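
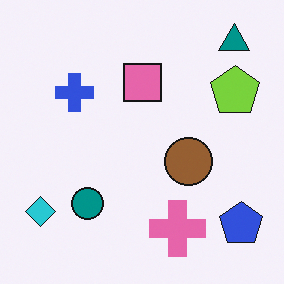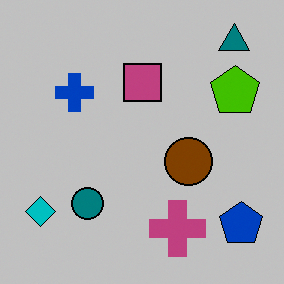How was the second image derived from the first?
The image was aggressively posterized.

Each flat color has snapped to a coarser quantized level — most visibly, the near-white background has dropped to a flat grey.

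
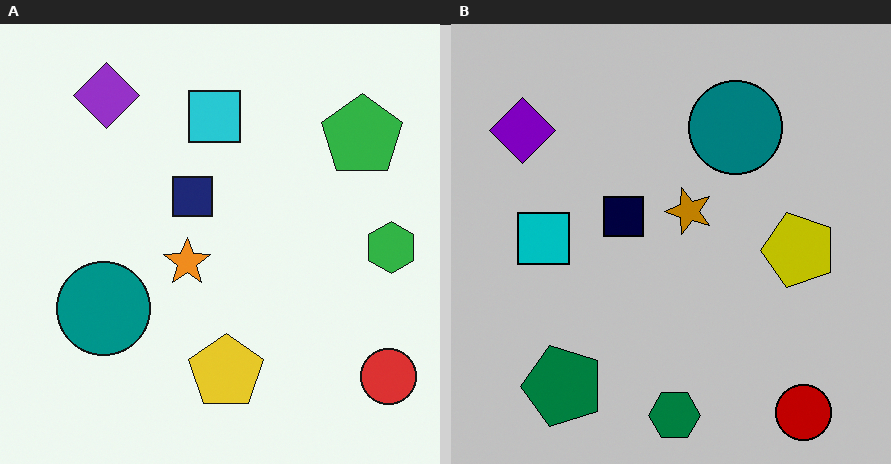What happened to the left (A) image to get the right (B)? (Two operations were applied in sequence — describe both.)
Aggressively posterized, then transposed (reflected across the top-left ↔ bottom-right diagonal).

Each flat color has snapped to a coarser quantized level — most visibly, the near-white background has dropped to a flat grey. Shapes have swapped their row and column positions — what was in the top-right is now in the bottom-left — a diagonal reflection.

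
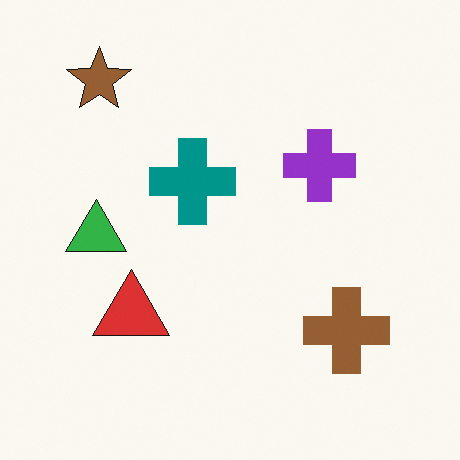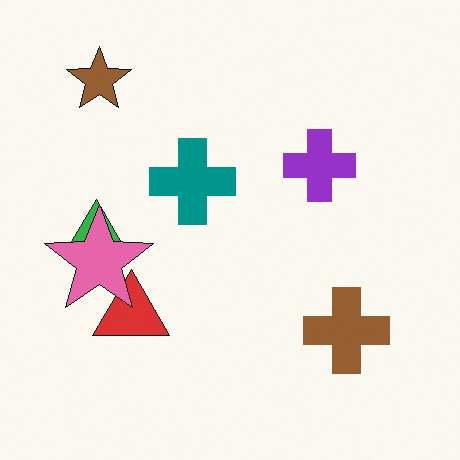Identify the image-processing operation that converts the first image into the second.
Overlaid with an additional pink star.

A pink star appears in the second image that is absent from the first.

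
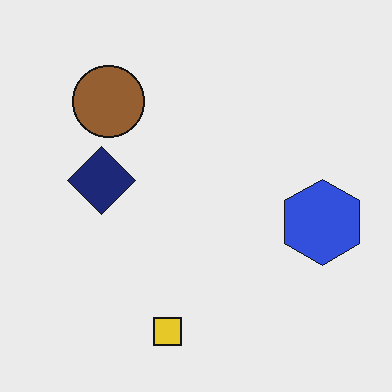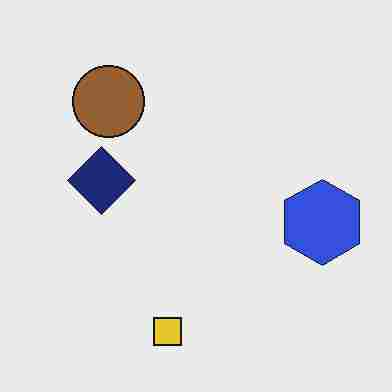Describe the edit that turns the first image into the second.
This is the original image heavily JPEG-compressed with obvious blocking artifacts.

Blocky 8×8 compression artifacts appear around shape edges and the flat background shows ringing — characteristic JPEG degradation.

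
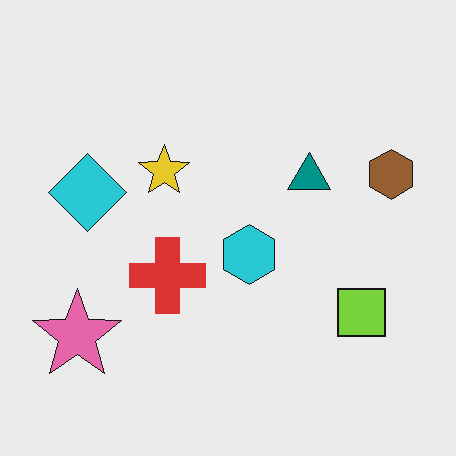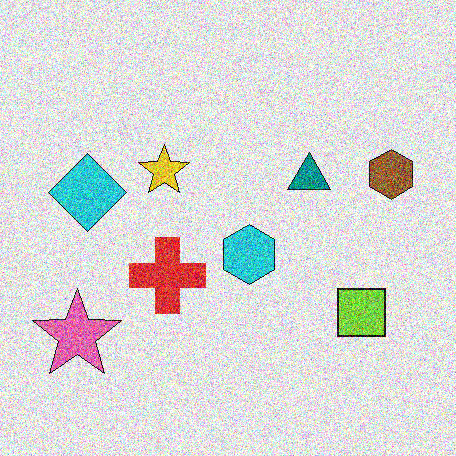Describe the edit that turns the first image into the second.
Degraded with a thick layer of grain.

Random speckle covers the whole image, including the flat background.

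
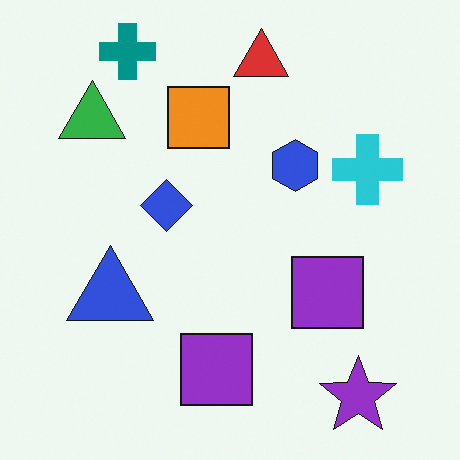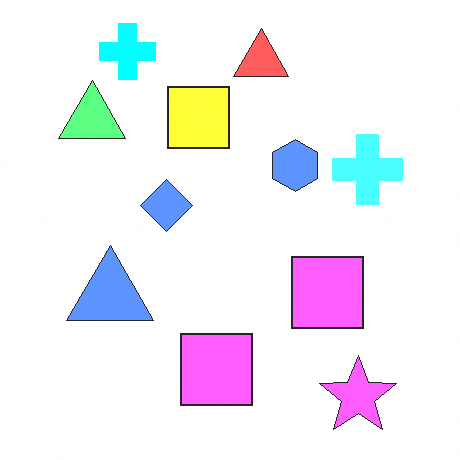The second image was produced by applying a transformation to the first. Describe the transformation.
It was noticeably brightened.

Every pixel — background and shapes alike — is uniformly brightened.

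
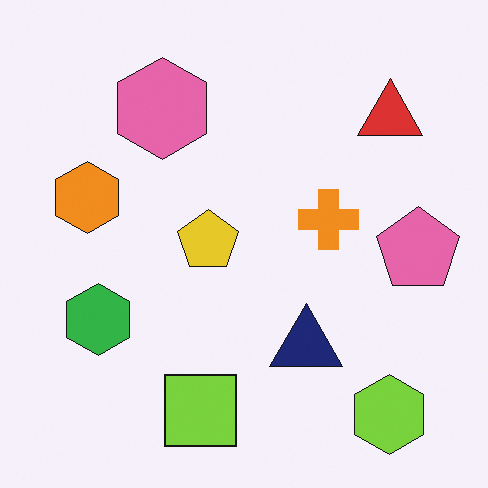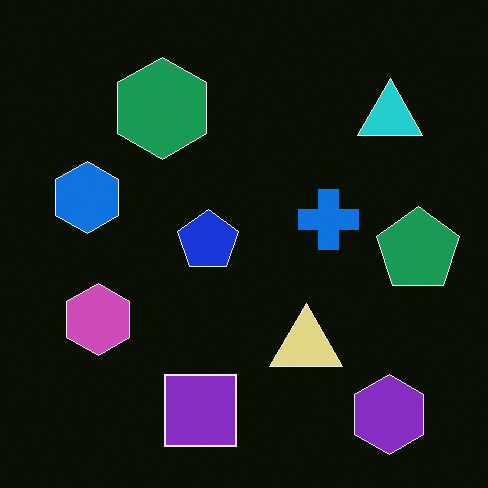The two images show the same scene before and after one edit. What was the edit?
The second image is the first color-inverted (negative).

The light background has become dark and every shape's color is its complement — a photographic negative.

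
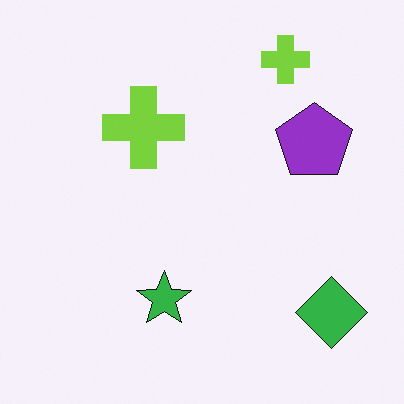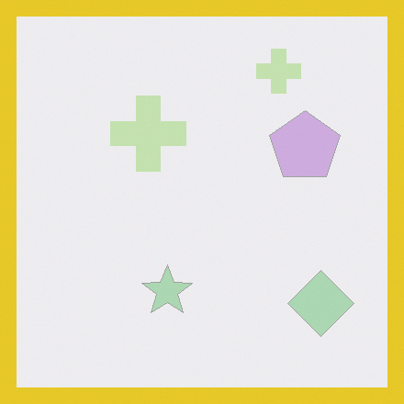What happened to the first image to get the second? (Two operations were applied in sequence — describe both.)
Washed out (contrast reduced), then framed with a yellow border.

Tones are pushed toward mid-grey across the whole image — a global contrast change. A solid yellow frame runs around the edge of the second image, with the content slightly shrunk inside it.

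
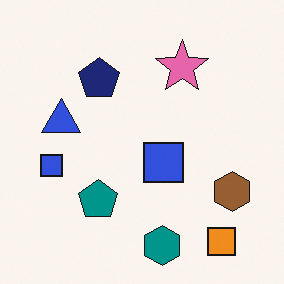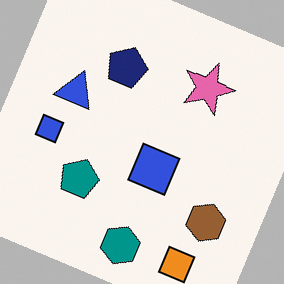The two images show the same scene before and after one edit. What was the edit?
The transformation is: rotated clockwise by a clearly visible amount.

Every shape is tilted by the same angle and the image corners show triangular fill wedges — a whole-image rotation by a non-right angle.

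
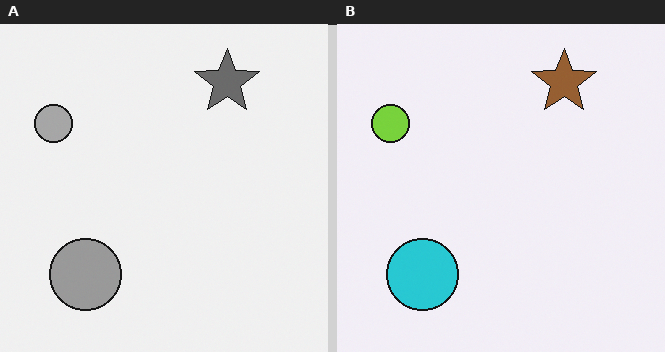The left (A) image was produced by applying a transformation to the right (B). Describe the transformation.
The image was converted to grayscale.

All color is removed — every shape is now a shade of grey.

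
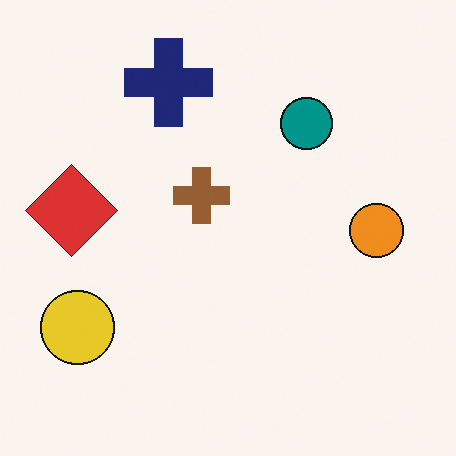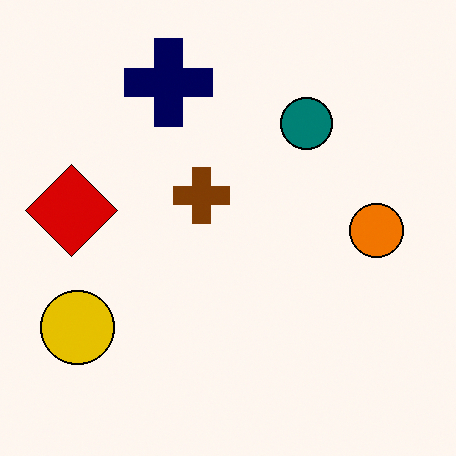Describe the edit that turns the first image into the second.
The second image is the first given slightly increased contrast.

Tones are pushed away from mid-grey across the whole image — a global contrast change.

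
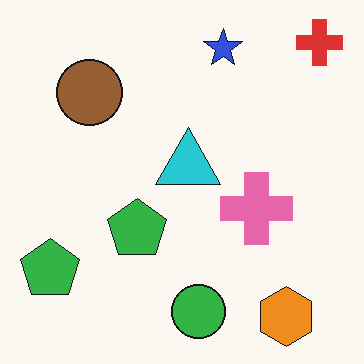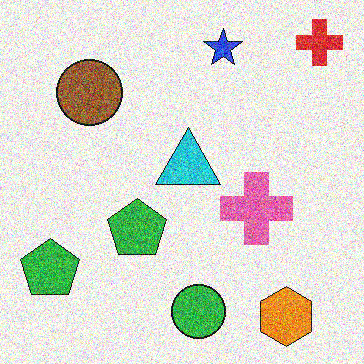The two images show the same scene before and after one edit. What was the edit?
The transformation is: degraded with a thick layer of grain.

Random speckle covers the whole image, including the flat background.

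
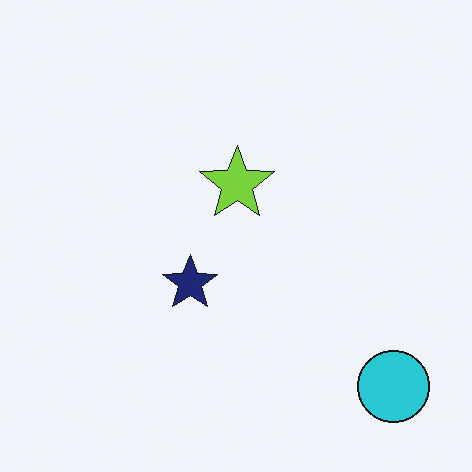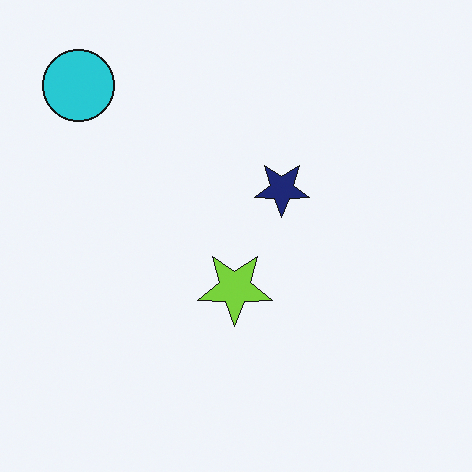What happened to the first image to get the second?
This is the original image rotated 180°.

The cyan circle sits in the bottom-right of the first image and the top-left of the second — consistent with a whole-image 180° rotation.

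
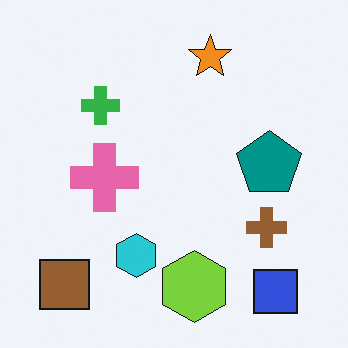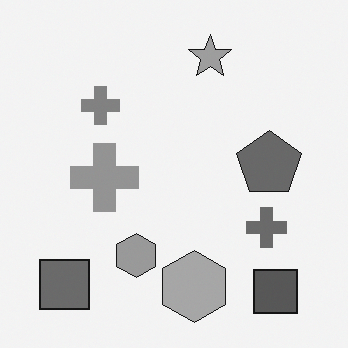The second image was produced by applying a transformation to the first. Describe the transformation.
This is the original image converted to grayscale.

All color is removed — every shape is now a shade of grey.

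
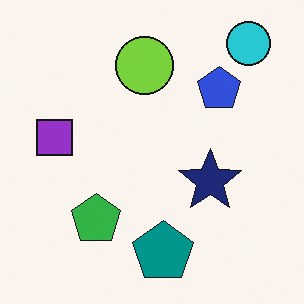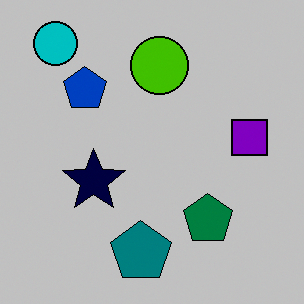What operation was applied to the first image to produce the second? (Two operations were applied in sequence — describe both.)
The transformation is: aggressively posterized, then flipped horizontally (left ↔ right).

Each flat color has snapped to a coarser quantized level — most visibly, the near-white background has dropped to a flat grey. The purple square is in the left of the first image and the right of the second — shapes on opposite sides of the vertical midline have swapped in a mirror flip.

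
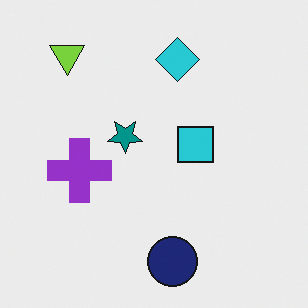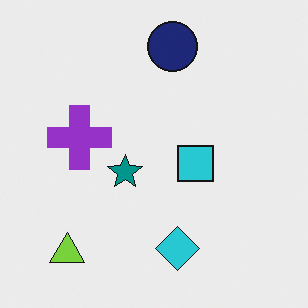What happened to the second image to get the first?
The transformation is: flipped vertically (top ↔ bottom).

The navy circle is in the top of the second image and the bottom of the first — shapes on opposite sides of the horizontal midline have swapped in a mirror flip.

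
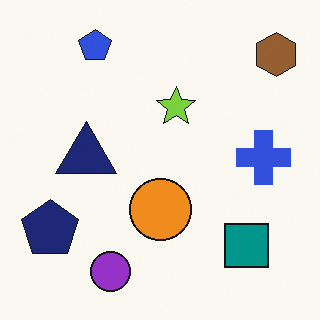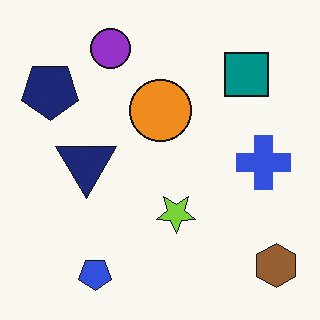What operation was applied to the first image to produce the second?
The second image is the first flipped vertically (top ↔ bottom).

The blue pentagon is in the top-left of the first image and the bottom-left of the second — shapes on opposite sides of the horizontal midline have swapped in a mirror flip.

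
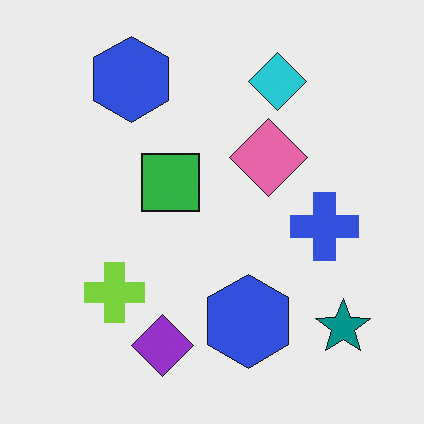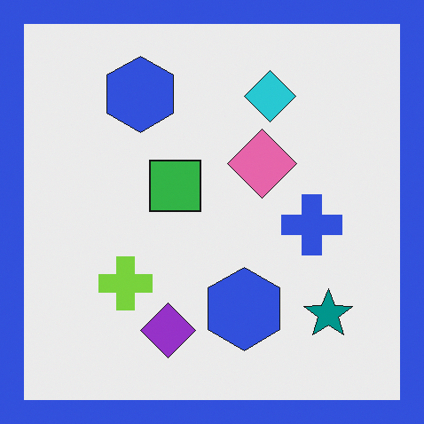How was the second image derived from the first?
Framed with a blue border.

A solid blue frame runs around the edge of the second image, with the content slightly shrunk inside it.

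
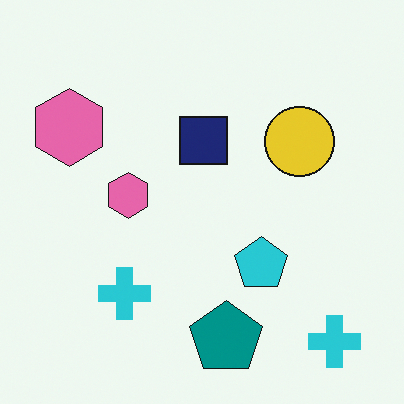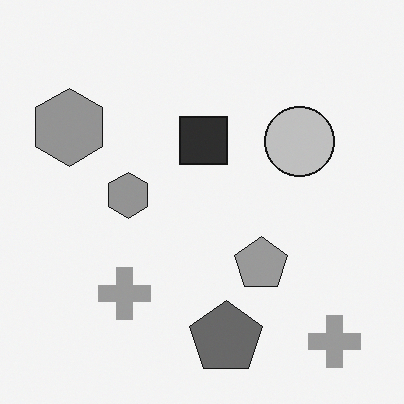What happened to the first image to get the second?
The image was converted to grayscale.

All color is removed — every shape is now a shade of grey.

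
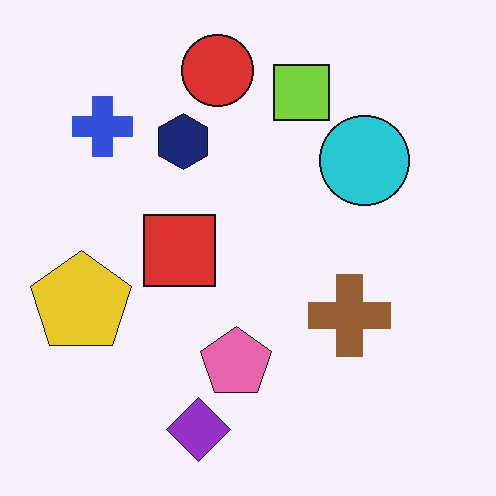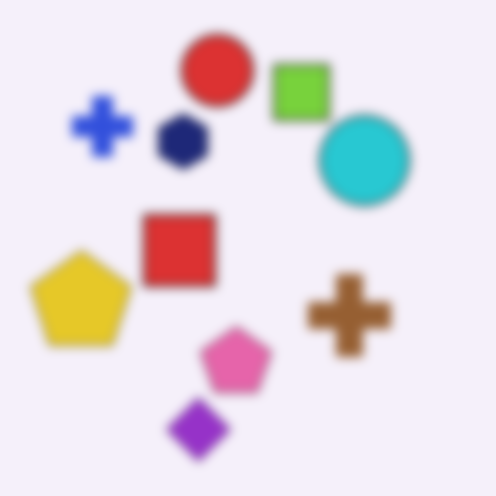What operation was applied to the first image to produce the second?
Heavily blurred.

Shape edges and outlines are uniformly softened across the whole image.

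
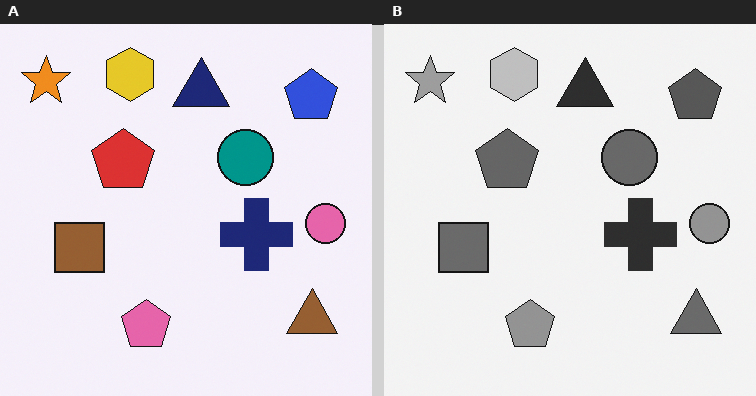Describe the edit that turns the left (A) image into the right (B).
It was converted to grayscale.

All color is removed — every shape is now a shade of grey.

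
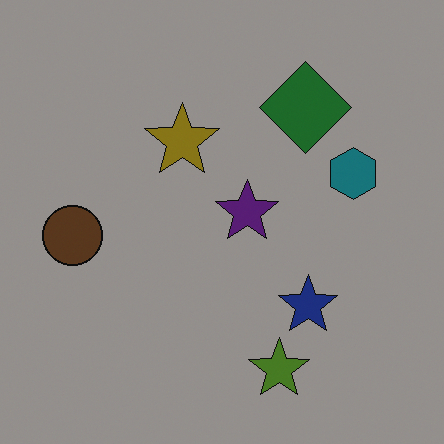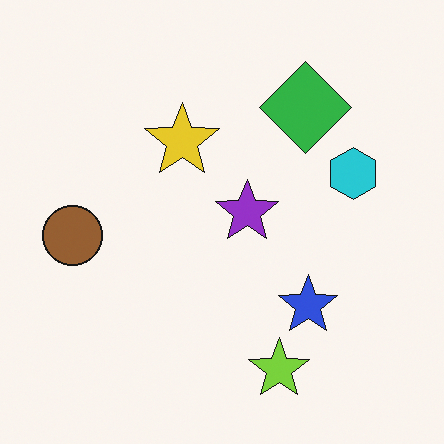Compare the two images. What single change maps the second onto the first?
The first image is the second darkened a lot.

Every pixel — background and shapes alike — is uniformly darkened.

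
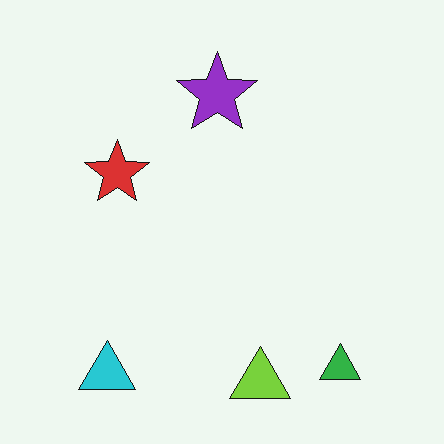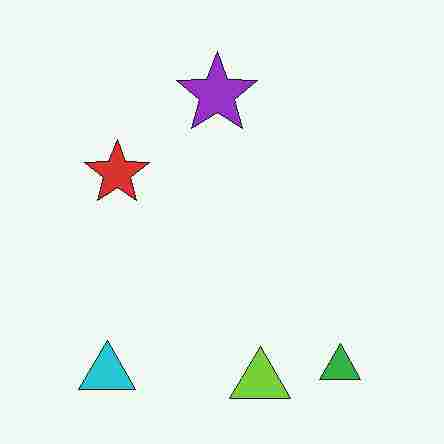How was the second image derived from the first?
The image was heavily JPEG-compressed with obvious blocking artifacts.

Blocky 8×8 compression artifacts appear around shape edges and the flat background shows ringing — characteristic JPEG degradation.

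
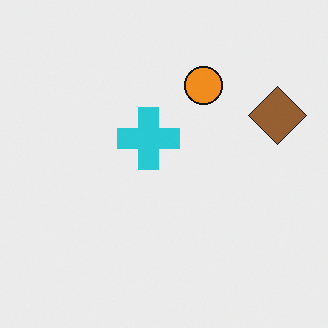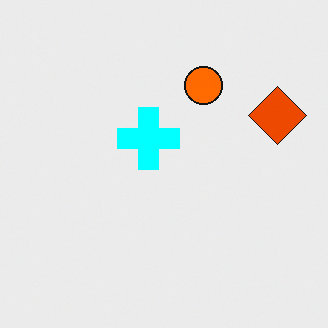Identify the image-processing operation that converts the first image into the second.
The image was made much more vivid (saturation change).

All colors are more vivid — a global saturation change.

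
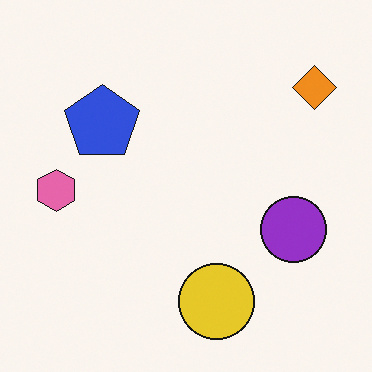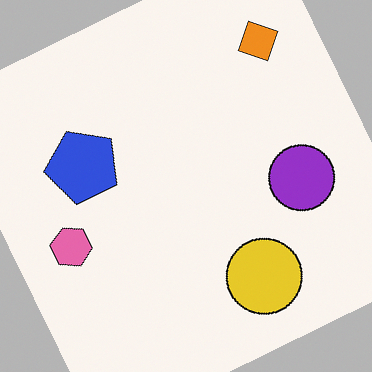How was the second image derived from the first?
The image was rotated counter-clockwise by a moderate amount.

Every shape is tilted by the same angle and the image corners show triangular fill wedges — a whole-image rotation by a non-right angle.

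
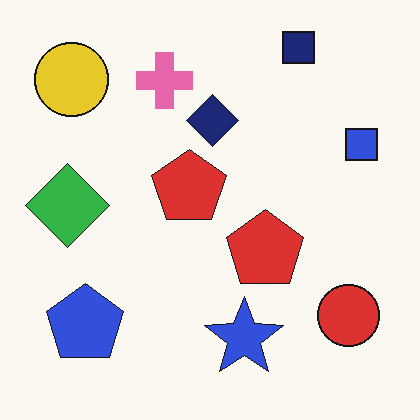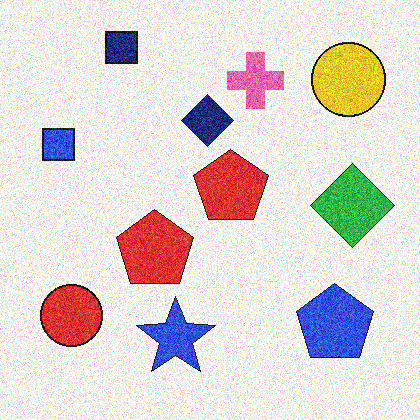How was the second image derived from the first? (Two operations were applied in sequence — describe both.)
The second image is the first flipped horizontally (left ↔ right), then degraded with strong gaussian noise.

The blue square is in the right of the first image and the left of the second — shapes on opposite sides of the vertical midline have swapped in a mirror flip. Random speckle covers the whole image, including the flat background.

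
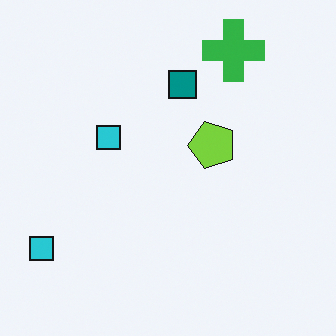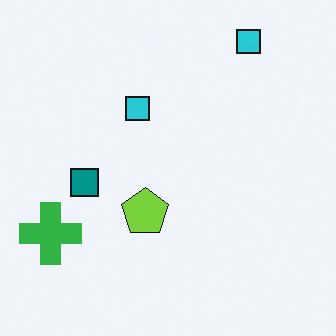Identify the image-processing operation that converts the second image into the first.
Transposed (reflected across the top-left ↔ bottom-right diagonal).

Shapes have swapped their row and column positions — what was in the top-right is now in the bottom-left — a diagonal reflection.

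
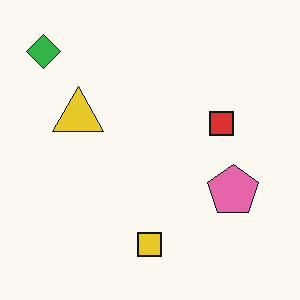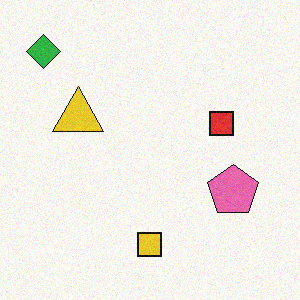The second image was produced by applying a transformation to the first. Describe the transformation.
Degraded with subtle gaussian noise.

Random speckle covers the whole image, including the flat background.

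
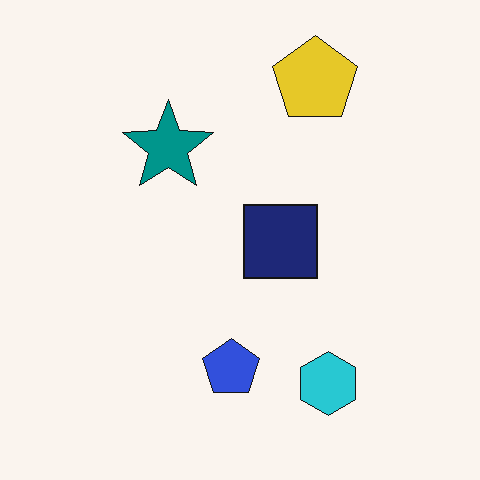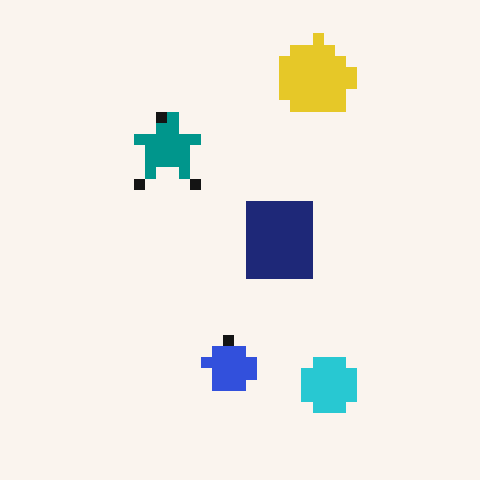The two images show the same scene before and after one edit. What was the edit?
This is the original image coarsely pixelated.

Shapes are reduced to large square blocks; fine edges and outlines are lost — a downscale-then-upscale (mosaic) effect.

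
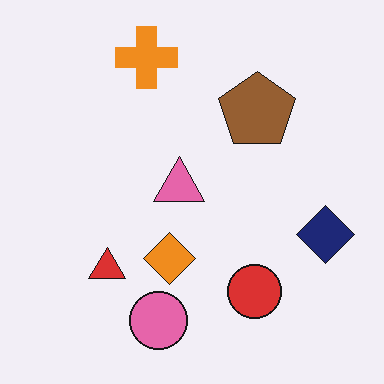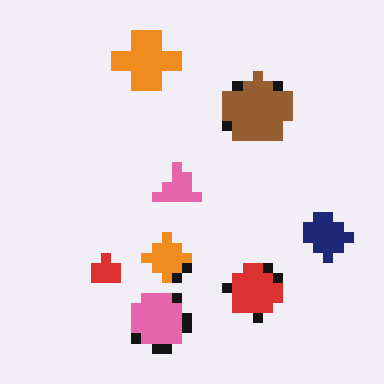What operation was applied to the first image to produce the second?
The image was coarsely pixelated.

Shapes are reduced to large square blocks; fine edges and outlines are lost — a downscale-then-upscale (mosaic) effect.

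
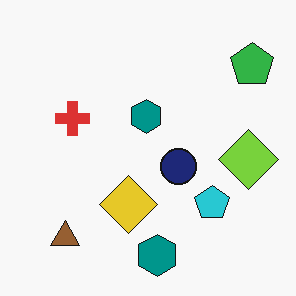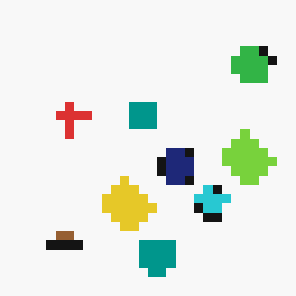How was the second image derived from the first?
The second image is the first heavily pixelated into large blocks.

Shapes are reduced to large square blocks; fine edges and outlines are lost — a downscale-then-upscale (mosaic) effect.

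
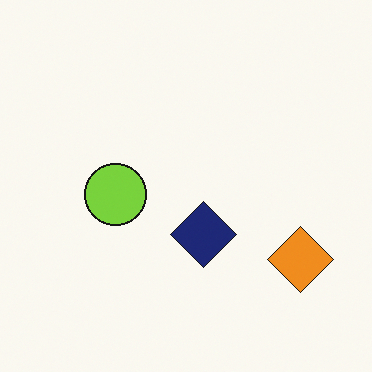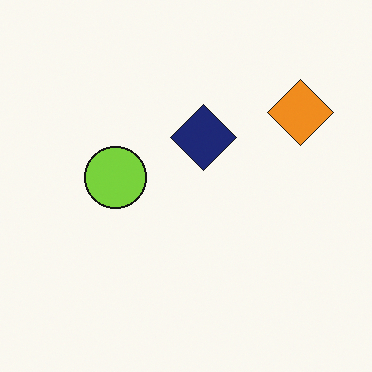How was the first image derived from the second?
The first image is the second flipped vertically (top ↔ bottom).

The orange diamond is in the top-right of the second image and the bottom-right of the first — shapes on opposite sides of the horizontal midline have swapped in a mirror flip.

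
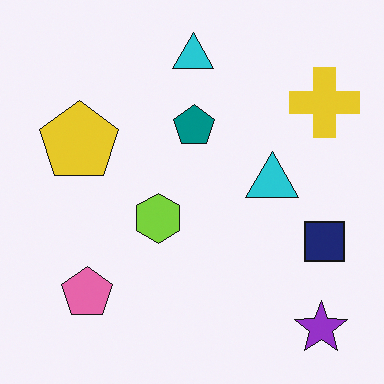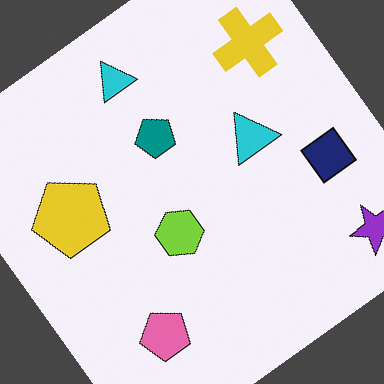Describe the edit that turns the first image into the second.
The image was rotated counter-clockwise by a large amount — several tens of degrees.

Every shape is tilted by the same angle and the image corners show triangular fill wedges — a whole-image rotation by a non-right angle.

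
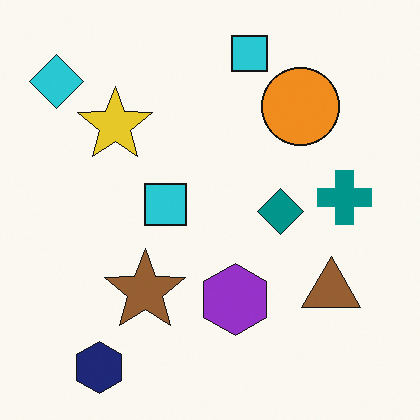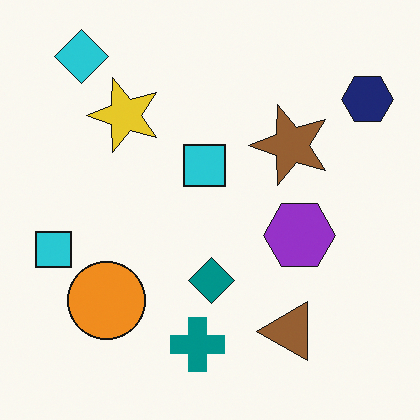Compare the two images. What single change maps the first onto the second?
The transformation is: transposed (reflected across the top-left ↔ bottom-right diagonal).

Shapes have swapped their row and column positions — what was in the top-right is now in the bottom-left — a diagonal reflection.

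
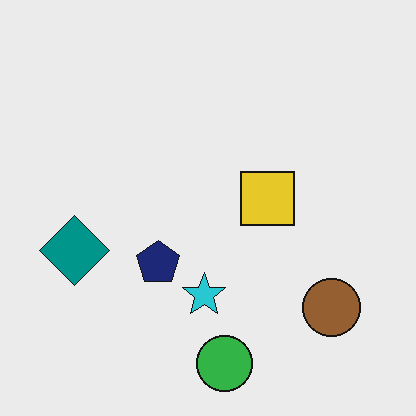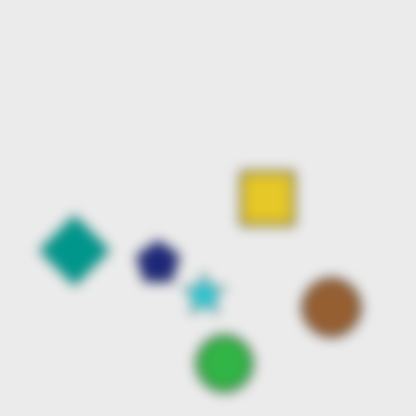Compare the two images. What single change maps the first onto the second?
Heavily blurred.

Shape edges and outlines are uniformly softened across the whole image.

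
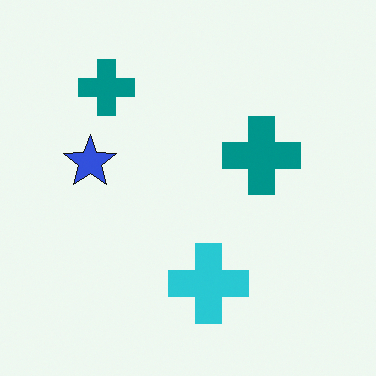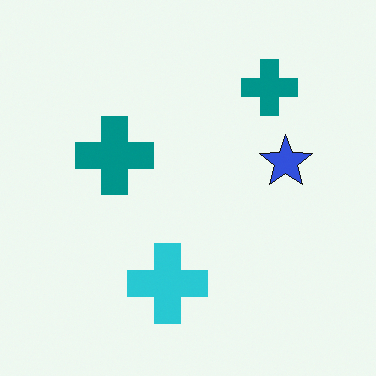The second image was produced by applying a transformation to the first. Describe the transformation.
Flipped horizontally (left ↔ right).

The blue star is in the left of the first image and the right of the second — shapes on opposite sides of the vertical midline have swapped in a mirror flip.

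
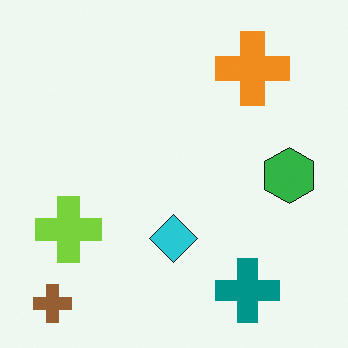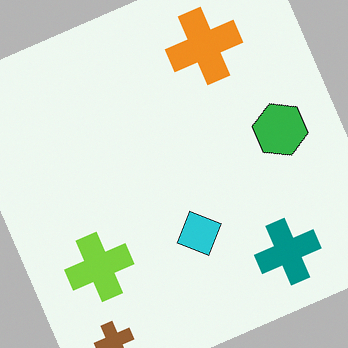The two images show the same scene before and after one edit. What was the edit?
The image was rotated counter-clockwise by a clearly visible amount.

Every shape is tilted by the same angle and the image corners show triangular fill wedges — a whole-image rotation by a non-right angle.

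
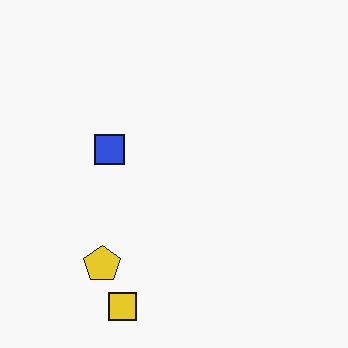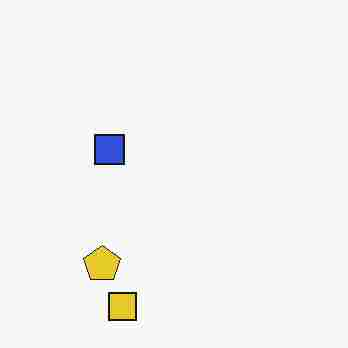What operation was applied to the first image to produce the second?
This is the original image degraded with heavy JPEG compression.

Blocky 8×8 compression artifacts appear around shape edges and the flat background shows ringing — characteristic JPEG degradation.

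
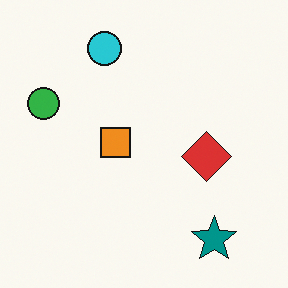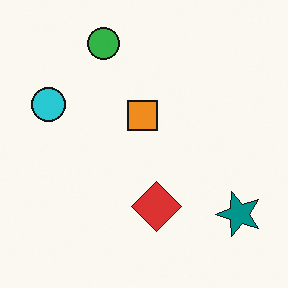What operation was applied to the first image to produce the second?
The transformation is: transposed (reflected across the top-left ↔ bottom-right diagonal).

Shapes have swapped their row and column positions — what was in the top-right is now in the bottom-left — a diagonal reflection.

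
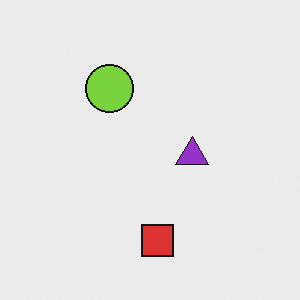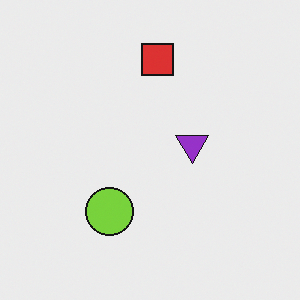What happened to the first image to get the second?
It was flipped vertically (top ↔ bottom).

The red square is in the bottom of the first image and the top of the second — shapes on opposite sides of the horizontal midline have swapped in a mirror flip.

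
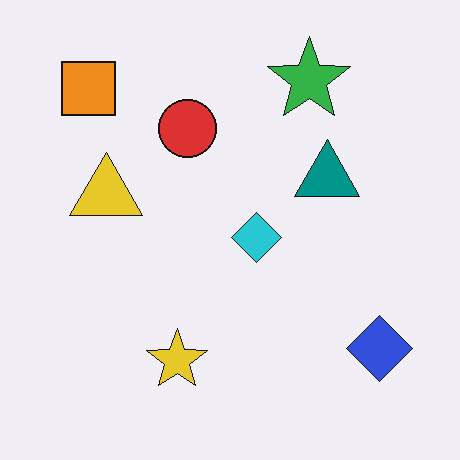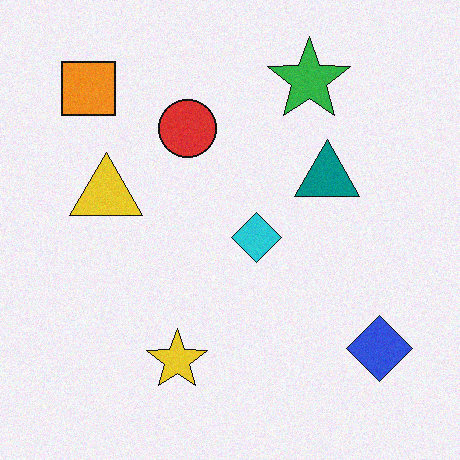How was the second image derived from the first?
Degraded with subtle gaussian noise.

Random speckle covers the whole image, including the flat background.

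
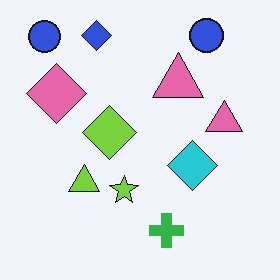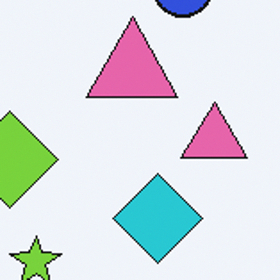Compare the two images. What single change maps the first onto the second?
This is the original image cropped tightly and scaled back up.

The visible shapes are larger and the field of view is narrower; shapes near the original edges may be partly or wholly outside the frame — a crop-and-rescale.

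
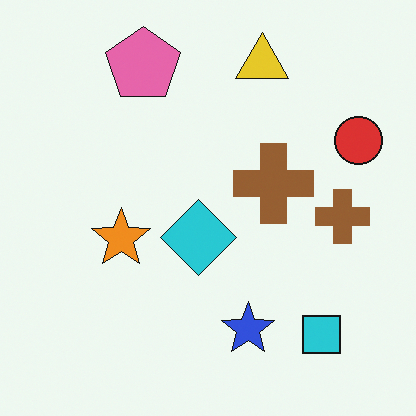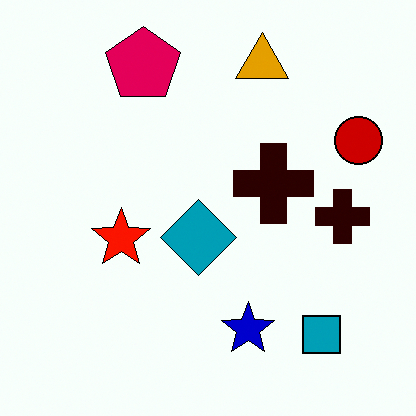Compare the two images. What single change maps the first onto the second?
The transformation is: boosted in contrast.

Tones are pushed away from mid-grey across the whole image — a global contrast change.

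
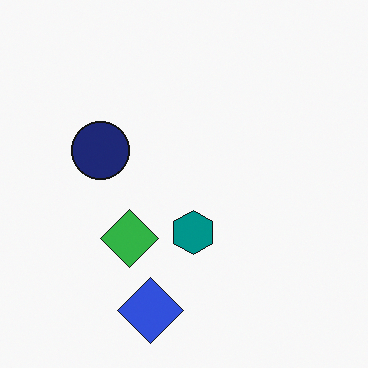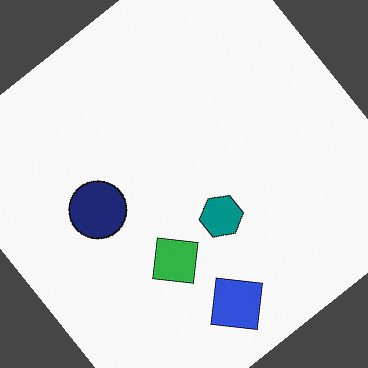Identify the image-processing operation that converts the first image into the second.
Rotated counter-clockwise by a large amount — several tens of degrees.

Every shape is tilted by the same angle and the image corners show triangular fill wedges — a whole-image rotation by a non-right angle.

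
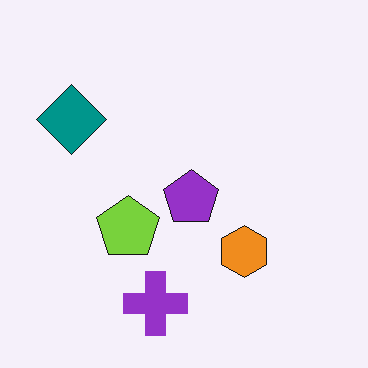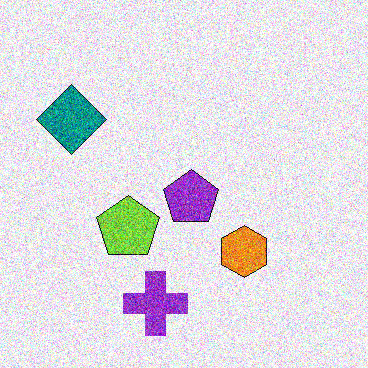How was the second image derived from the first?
The second image is the first degraded with strong gaussian noise.

Random speckle covers the whole image, including the flat background.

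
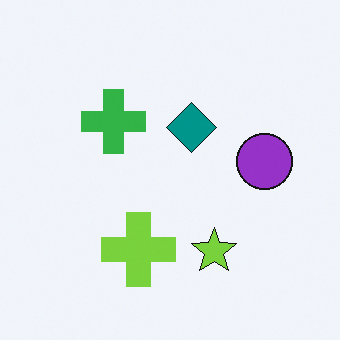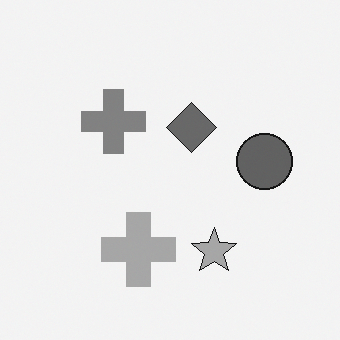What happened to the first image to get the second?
It was converted to grayscale.

All color is removed — every shape is now a shade of grey.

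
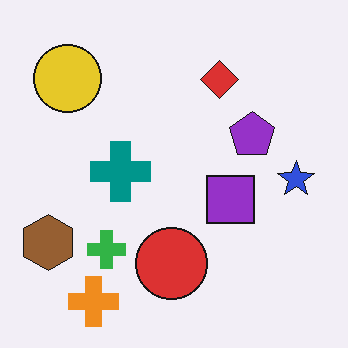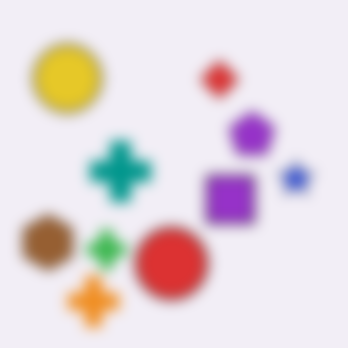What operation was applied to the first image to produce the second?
Heavily blurred.

Shape edges and outlines are uniformly softened across the whole image.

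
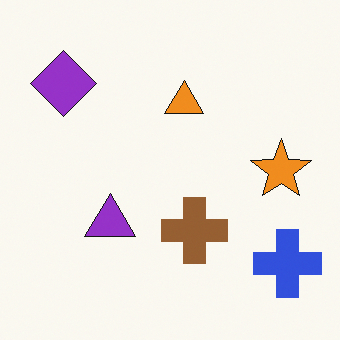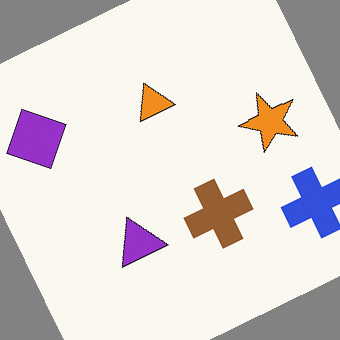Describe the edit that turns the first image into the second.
Rotated counter-clockwise by a moderate amount.

Every shape is tilted by the same angle and the image corners show triangular fill wedges — a whole-image rotation by a non-right angle.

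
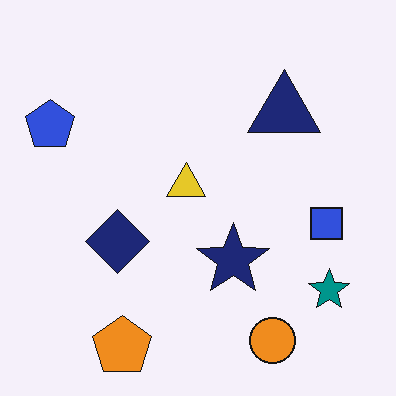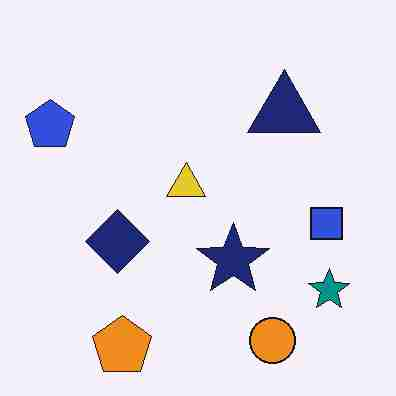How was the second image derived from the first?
It was heavily JPEG-compressed with obvious blocking artifacts.

Blocky 8×8 compression artifacts appear around shape edges and the flat background shows ringing — characteristic JPEG degradation.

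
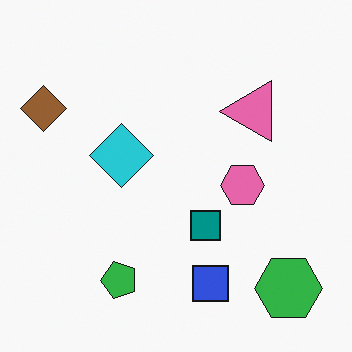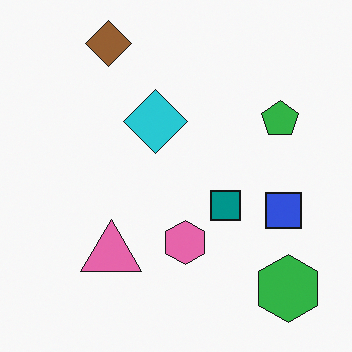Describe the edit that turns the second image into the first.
The transformation is: transposed (reflected across the top-left ↔ bottom-right diagonal).

Shapes have swapped their row and column positions — what was in the top-right is now in the bottom-left — a diagonal reflection.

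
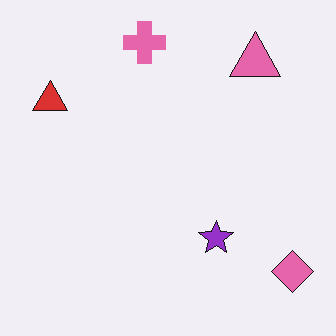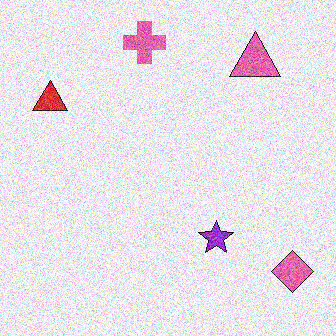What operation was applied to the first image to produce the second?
The second image is the first degraded with a thick layer of grain.

Random speckle covers the whole image, including the flat background.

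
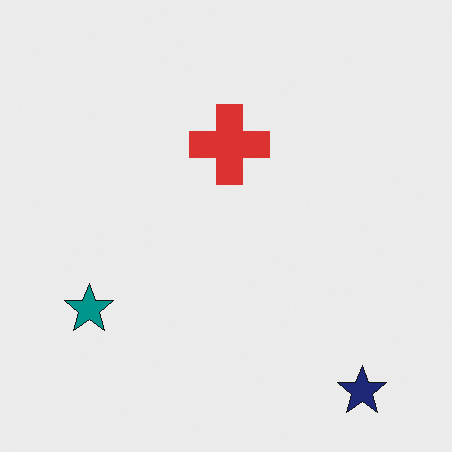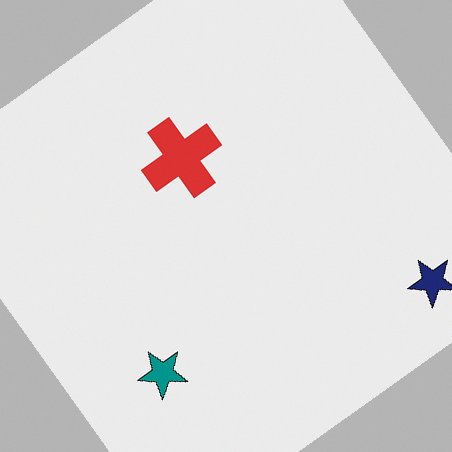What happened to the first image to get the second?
This is the original image rotated counter-clockwise by a large amount — several tens of degrees.

Every shape is tilted by the same angle and the image corners show triangular fill wedges — a whole-image rotation by a non-right angle.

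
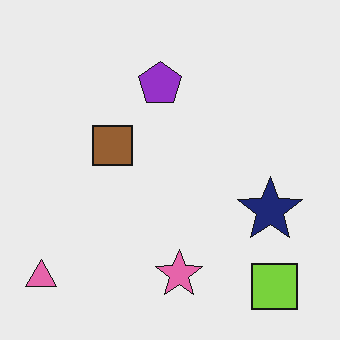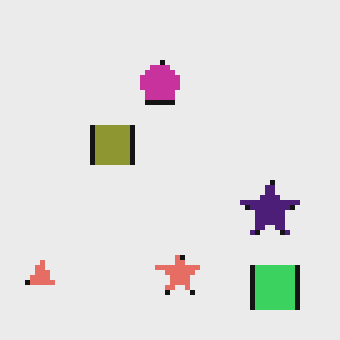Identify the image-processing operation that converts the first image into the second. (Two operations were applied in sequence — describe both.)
This is the original image lightly pixelated (a mild mosaic effect), then hue-shifted by a small amount.

Shapes are reduced to large square blocks; fine edges and outlines are lost — a downscale-then-upscale (mosaic) effect. Every shape's color has rotated by the same amount around the hue wheel — a uniform hue shift.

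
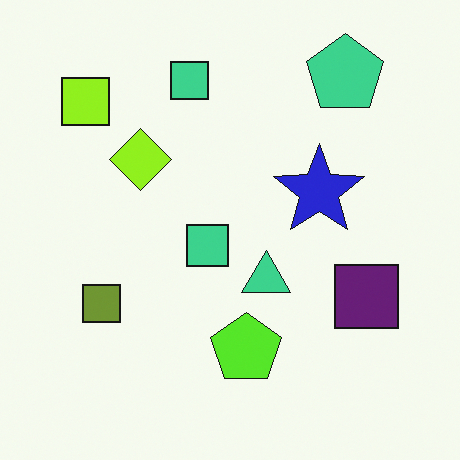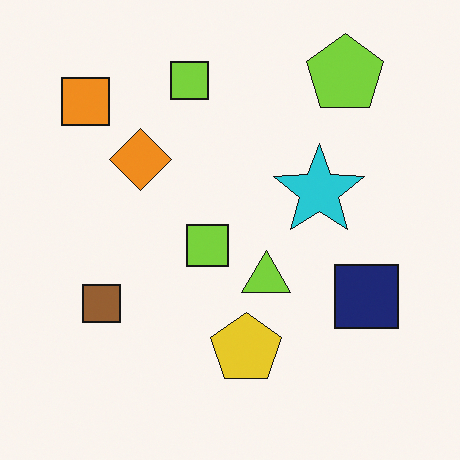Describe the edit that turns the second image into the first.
The image was hue-shifted by a small amount.

Every shape's color has rotated by the same amount around the hue wheel — a uniform hue shift.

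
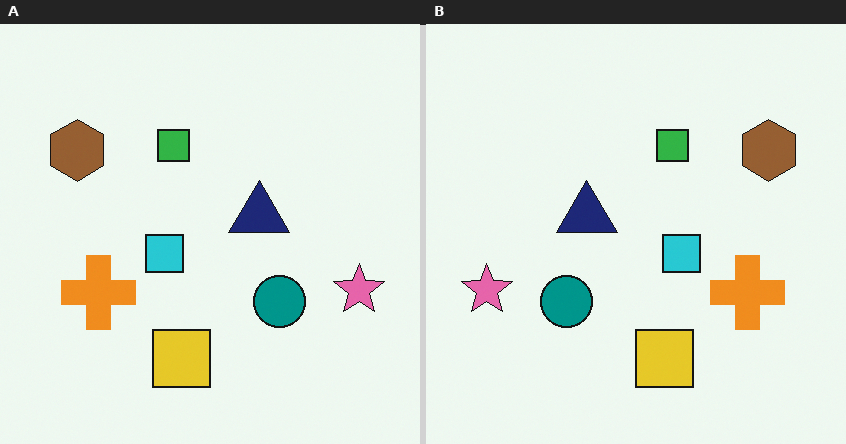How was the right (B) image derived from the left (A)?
This is the original image flipped horizontally (left ↔ right).

The pink star is in the right of the left (A) image and the left of the right (B) — shapes on opposite sides of the vertical midline have swapped in a mirror flip.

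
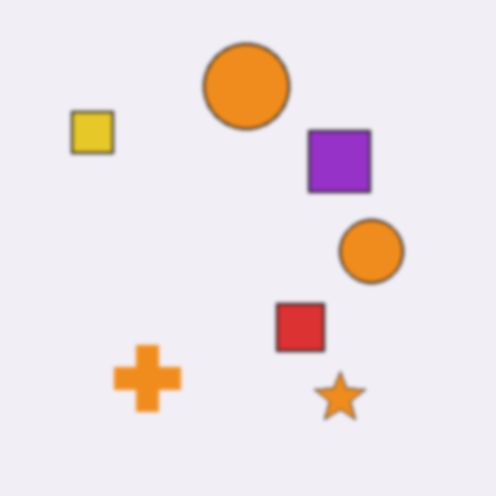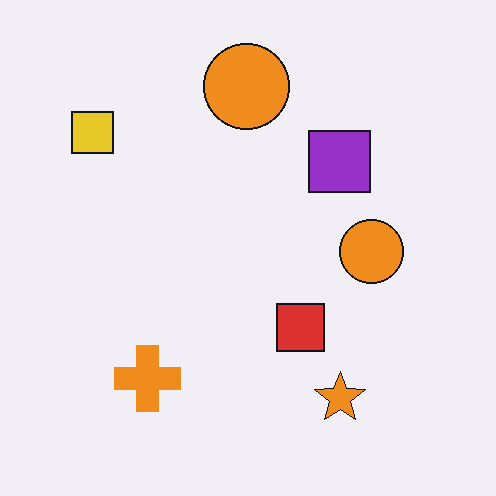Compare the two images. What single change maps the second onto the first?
The first image is the second given a subtle gaussian blur.

Shape edges and outlines are uniformly softened across the whole image.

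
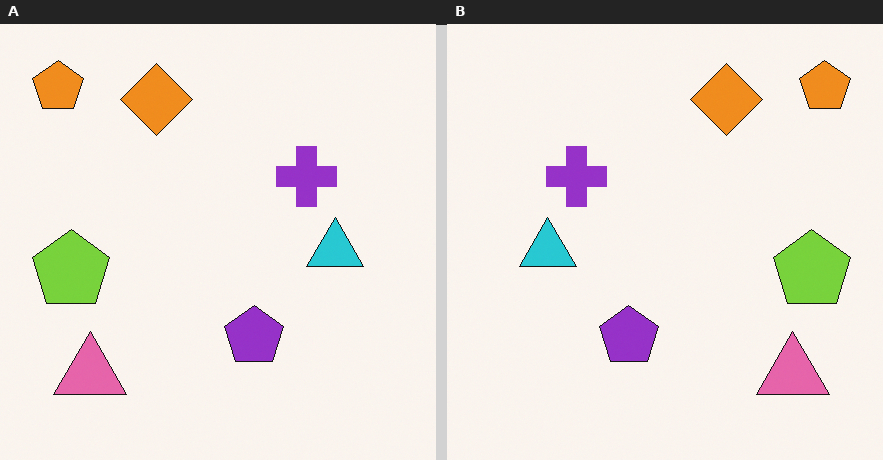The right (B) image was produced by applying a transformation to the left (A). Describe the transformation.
The transformation is: flipped horizontally (left ↔ right).

The orange pentagon is in the top-left of the left (A) image and the top-right of the right (B) — shapes on opposite sides of the vertical midline have swapped in a mirror flip.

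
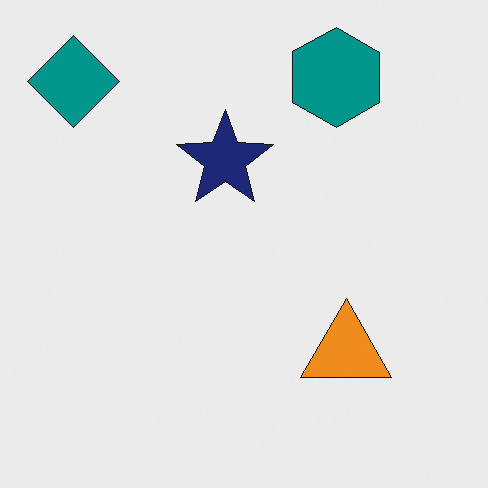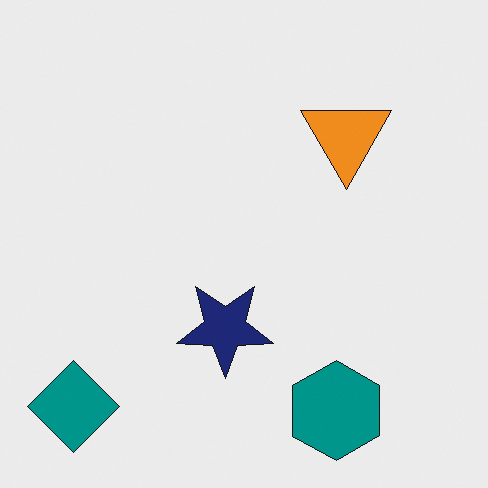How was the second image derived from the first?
It was flipped vertically (top ↔ bottom).

The teal hexagon is in the top-right of the first image and the bottom-right of the second — shapes on opposite sides of the horizontal midline have swapped in a mirror flip.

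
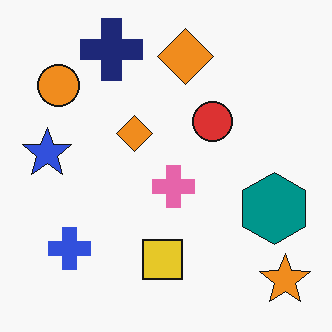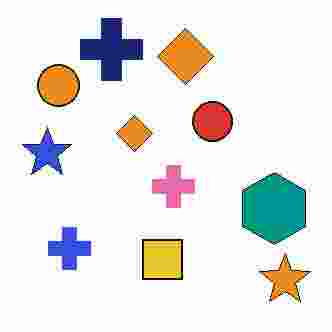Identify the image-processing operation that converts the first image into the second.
Degraded with heavy JPEG compression.

Blocky 8×8 compression artifacts appear around shape edges and the flat background shows ringing — characteristic JPEG degradation.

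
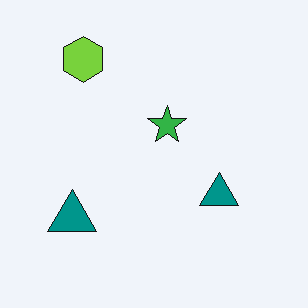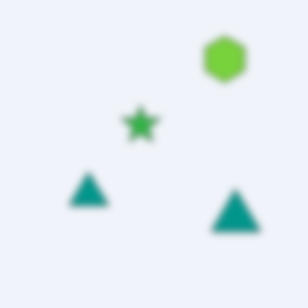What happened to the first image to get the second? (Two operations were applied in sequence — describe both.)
It was flipped horizontally (left ↔ right), then moderately blurred.

The lime hexagon is in the top-left of the first image and the top-right of the second — shapes on opposite sides of the vertical midline have swapped in a mirror flip. Shape edges and outlines are uniformly softened across the whole image.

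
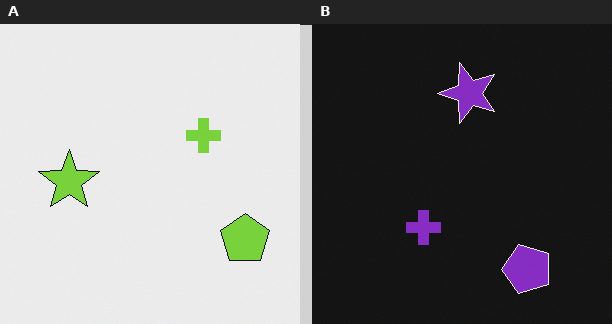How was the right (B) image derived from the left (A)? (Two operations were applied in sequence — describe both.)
It was color-inverted (negative), then transposed (reflected across the top-left ↔ bottom-right diagonal).

The light background has become dark and every shape's color is its complement — a photographic negative. Shapes have swapped their row and column positions — what was in the top-right is now in the bottom-left — a diagonal reflection.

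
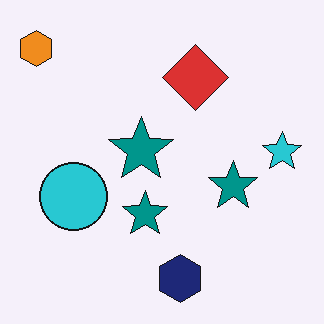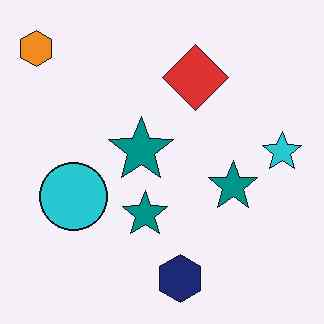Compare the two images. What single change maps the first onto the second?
The transformation is: given moderate JPEG compression.

Blocky 8×8 compression artifacts appear around shape edges and the flat background shows ringing — characteristic JPEG degradation.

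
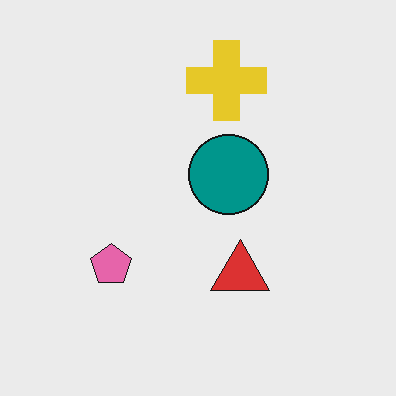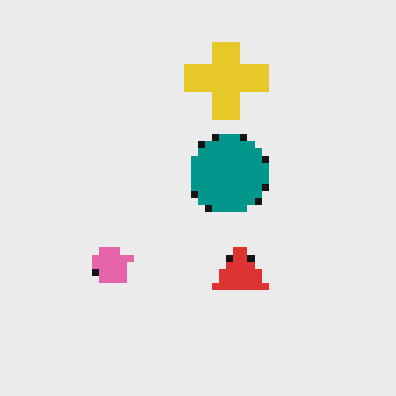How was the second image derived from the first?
The transformation is: moderately pixelated.

Shapes are reduced to large square blocks; fine edges and outlines are lost — a downscale-then-upscale (mosaic) effect.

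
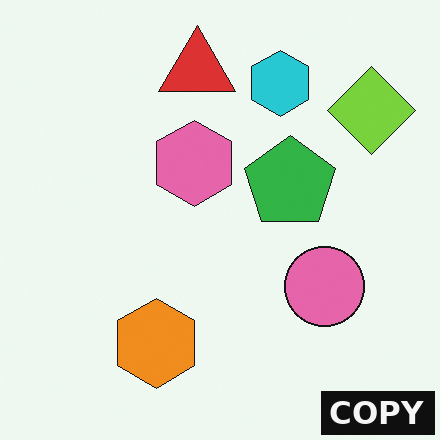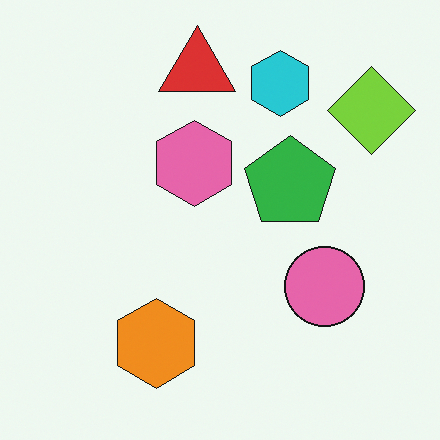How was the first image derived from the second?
The image was watermarked with the text "COPY" in the lower-right corner.

A dark label reading "COPY" appears in the lower-right corner.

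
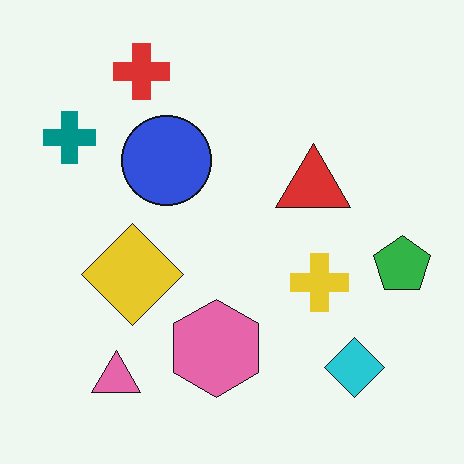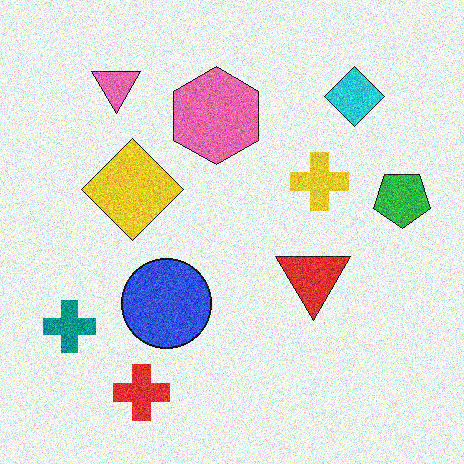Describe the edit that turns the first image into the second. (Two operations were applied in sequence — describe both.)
The image was flipped vertically (top ↔ bottom), then degraded with heavy additive noise.

The red cross is in the top-left of the first image and the bottom-left of the second — shapes on opposite sides of the horizontal midline have swapped in a mirror flip. Random speckle covers the whole image, including the flat background.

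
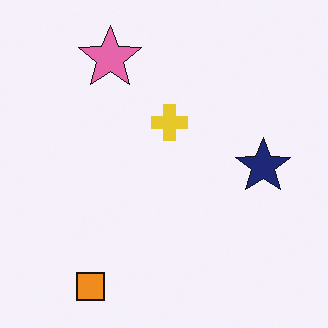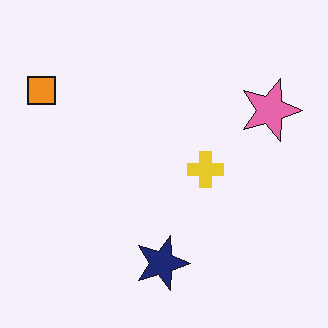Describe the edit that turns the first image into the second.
The image was rotated 90° clockwise.

The orange square sits in the bottom-left of the first image and the top-left of the second — consistent with a whole-image 90° clockwise rotation.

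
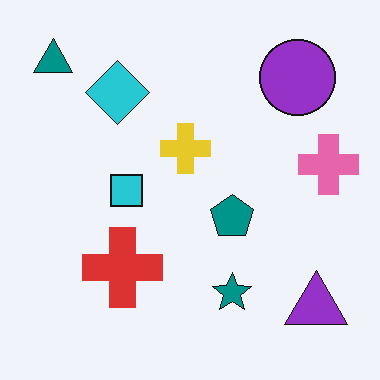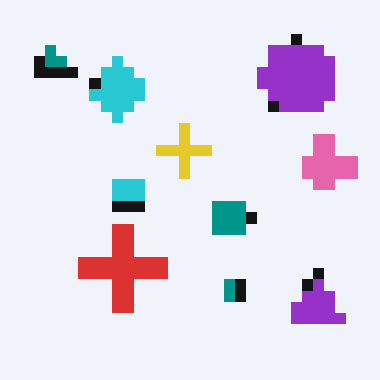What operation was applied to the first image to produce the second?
The transformation is: coarsely pixelated.

Shapes are reduced to large square blocks; fine edges and outlines are lost — a downscale-then-upscale (mosaic) effect.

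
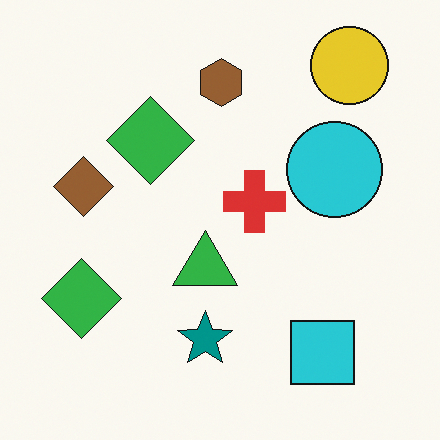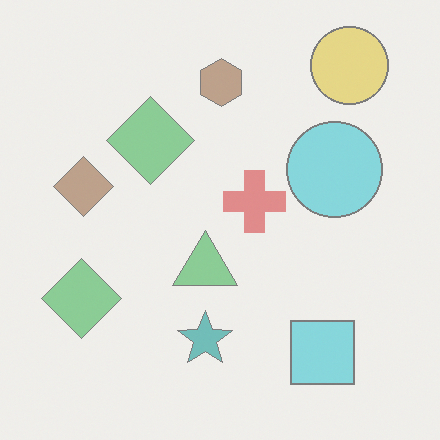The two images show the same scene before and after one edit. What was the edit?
The transformation is: washed out (contrast reduced).

Tones are pushed toward mid-grey across the whole image — a global contrast change.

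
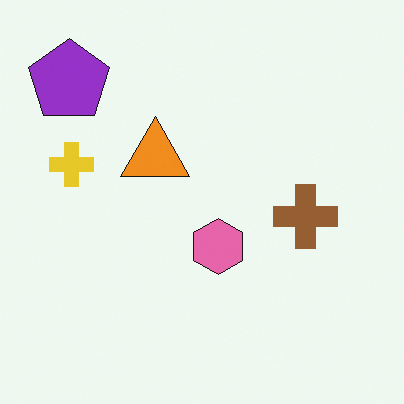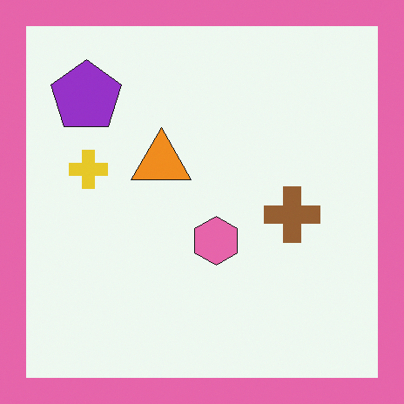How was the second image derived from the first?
It was framed with a pink border.

A solid pink frame runs around the edge of the second image, with the content slightly shrunk inside it.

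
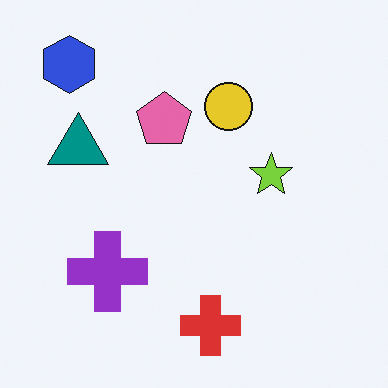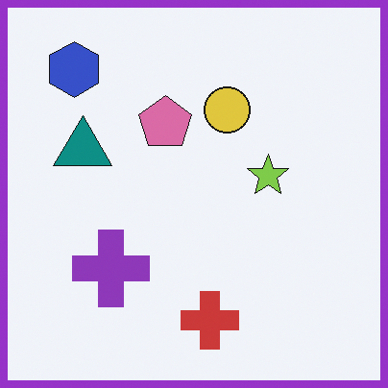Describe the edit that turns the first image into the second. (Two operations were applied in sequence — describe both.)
The second image is the first slightly desaturated, then framed with a purple border.

All colors are more muted and greyish — a global saturation change. A solid purple frame runs around the edge of the second image, with the content slightly shrunk inside it.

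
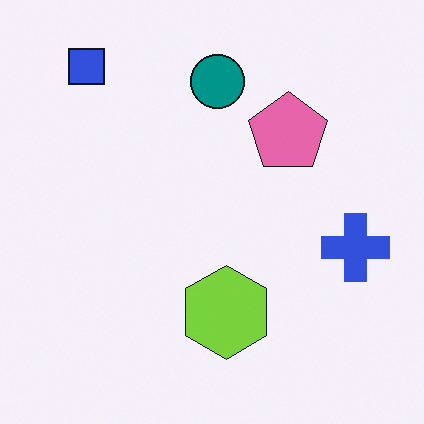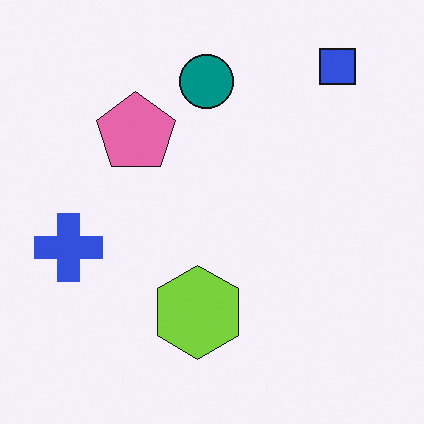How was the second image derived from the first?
The second image is the first flipped horizontally (left ↔ right).

The blue cross is in the right of the first image and the left of the second — shapes on opposite sides of the vertical midline have swapped in a mirror flip.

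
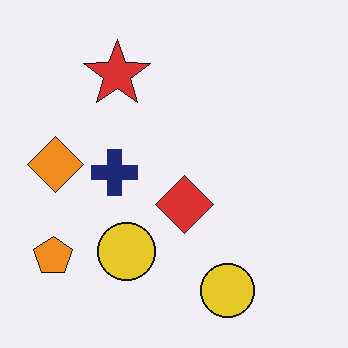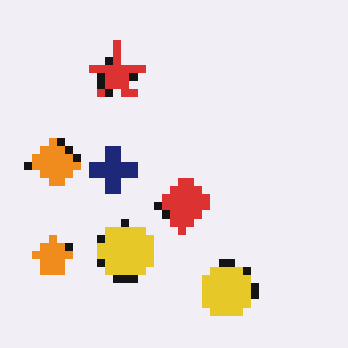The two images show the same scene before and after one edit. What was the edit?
Moderately pixelated.

Shapes are reduced to large square blocks; fine edges and outlines are lost — a downscale-then-upscale (mosaic) effect.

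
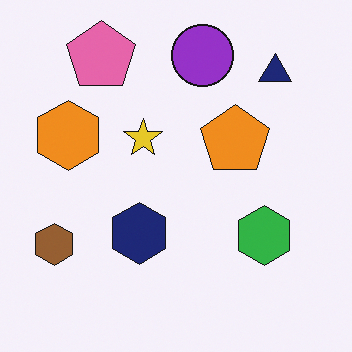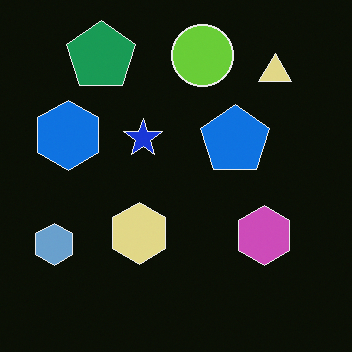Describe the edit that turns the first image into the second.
The image was color-inverted (negative).

The light background has become dark and every shape's color is its complement — a photographic negative.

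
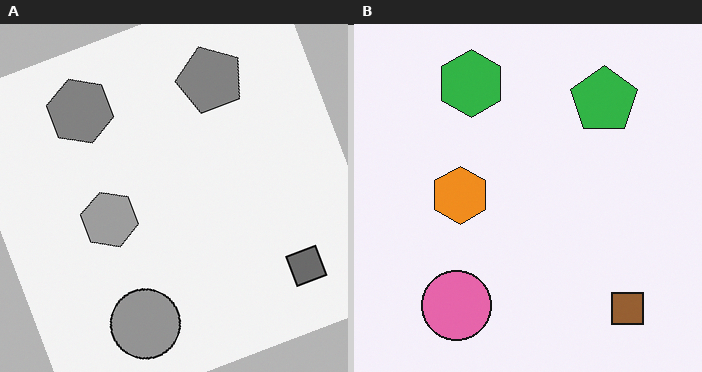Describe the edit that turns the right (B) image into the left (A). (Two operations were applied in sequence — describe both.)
The transformation is: rotated counter-clockwise by a moderate amount, then converted to grayscale.

Every shape is tilted by the same angle and the image corners show triangular fill wedges — a whole-image rotation by a non-right angle. All color is removed — every shape is now a shade of grey.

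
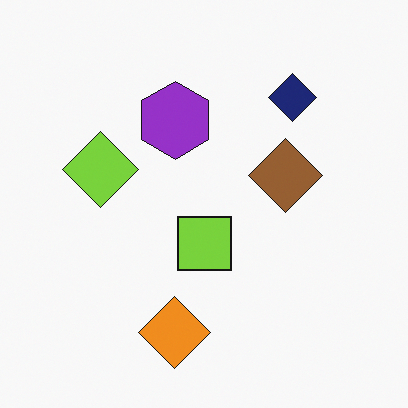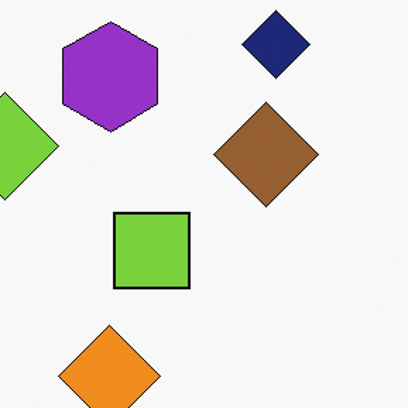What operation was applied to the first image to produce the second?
The image was cropped slightly and scaled back up.

The visible shapes are larger and the field of view is narrower; shapes near the original edges may be partly or wholly outside the frame — a crop-and-rescale.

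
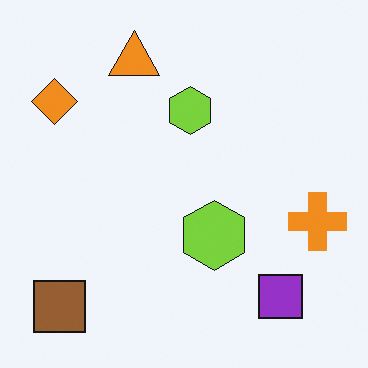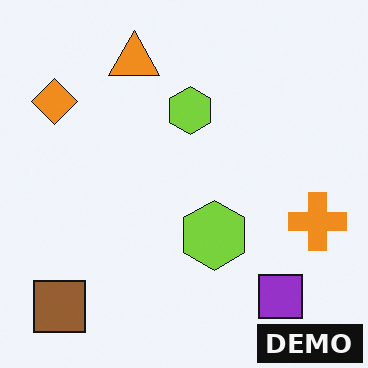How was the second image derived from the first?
This is the original image watermarked with the text "DEMO" in the lower-right corner.

A dark label reading "DEMO" appears in the lower-right corner.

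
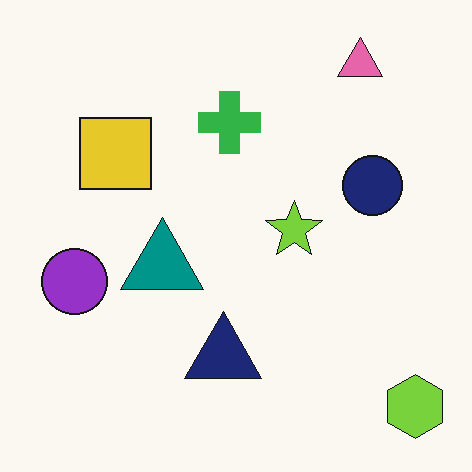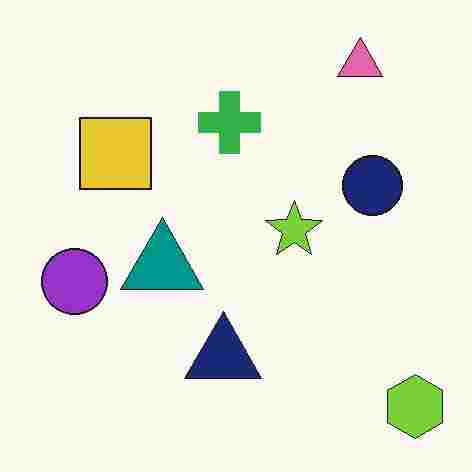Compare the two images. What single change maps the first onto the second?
Degraded with heavy JPEG compression.

Blocky 8×8 compression artifacts appear around shape edges and the flat background shows ringing — characteristic JPEG degradation.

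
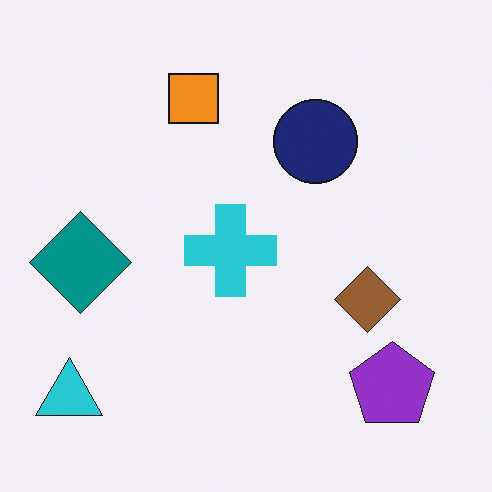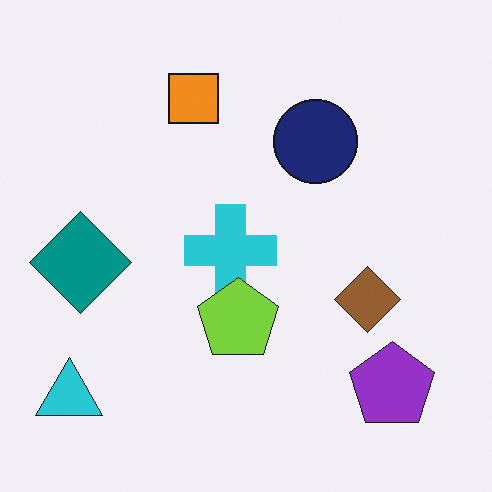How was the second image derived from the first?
The transformation is: overlaid with an additional lime pentagon.

A lime pentagon appears in the second image that is absent from the first.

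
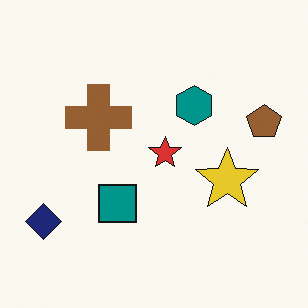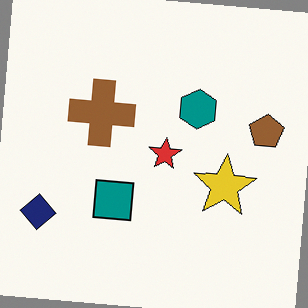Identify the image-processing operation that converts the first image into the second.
The second image is the first rotated clockwise by a few degrees.

Every shape is tilted by the same angle and the image corners show triangular fill wedges — a whole-image rotation by a non-right angle.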